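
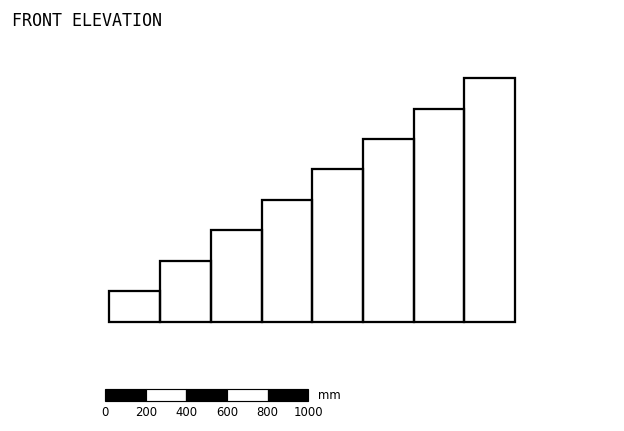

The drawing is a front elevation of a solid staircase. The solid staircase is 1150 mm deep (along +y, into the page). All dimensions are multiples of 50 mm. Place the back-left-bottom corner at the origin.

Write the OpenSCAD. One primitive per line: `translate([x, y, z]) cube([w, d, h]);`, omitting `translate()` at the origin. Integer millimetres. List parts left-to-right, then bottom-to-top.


cube([250, 1150, 150]);
translate([250, 0, 0]) cube([250, 1150, 300]);
translate([500, 0, 0]) cube([250, 1150, 450]);
translate([750, 0, 0]) cube([250, 1150, 600]);
translate([1000, 0, 0]) cube([250, 1150, 750]);
translate([1250, 0, 0]) cube([250, 1150, 900]);
translate([1500, 0, 0]) cube([250, 1150, 1050]);
translate([1750, 0, 0]) cube([250, 1150, 1200]);


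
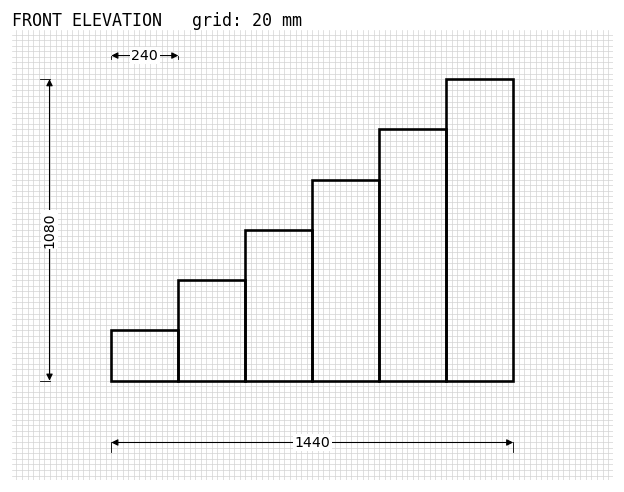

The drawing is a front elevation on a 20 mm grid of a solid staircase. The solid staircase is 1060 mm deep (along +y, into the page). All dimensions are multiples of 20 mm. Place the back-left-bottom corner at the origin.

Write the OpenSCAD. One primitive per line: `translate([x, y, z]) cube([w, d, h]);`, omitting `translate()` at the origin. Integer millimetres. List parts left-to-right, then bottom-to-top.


cube([240, 1060, 180]);
translate([240, 0, 0]) cube([240, 1060, 360]);
translate([480, 0, 0]) cube([240, 1060, 540]);
translate([720, 0, 0]) cube([240, 1060, 720]);
translate([960, 0, 0]) cube([240, 1060, 900]);
translate([1200, 0, 0]) cube([240, 1060, 1080]);


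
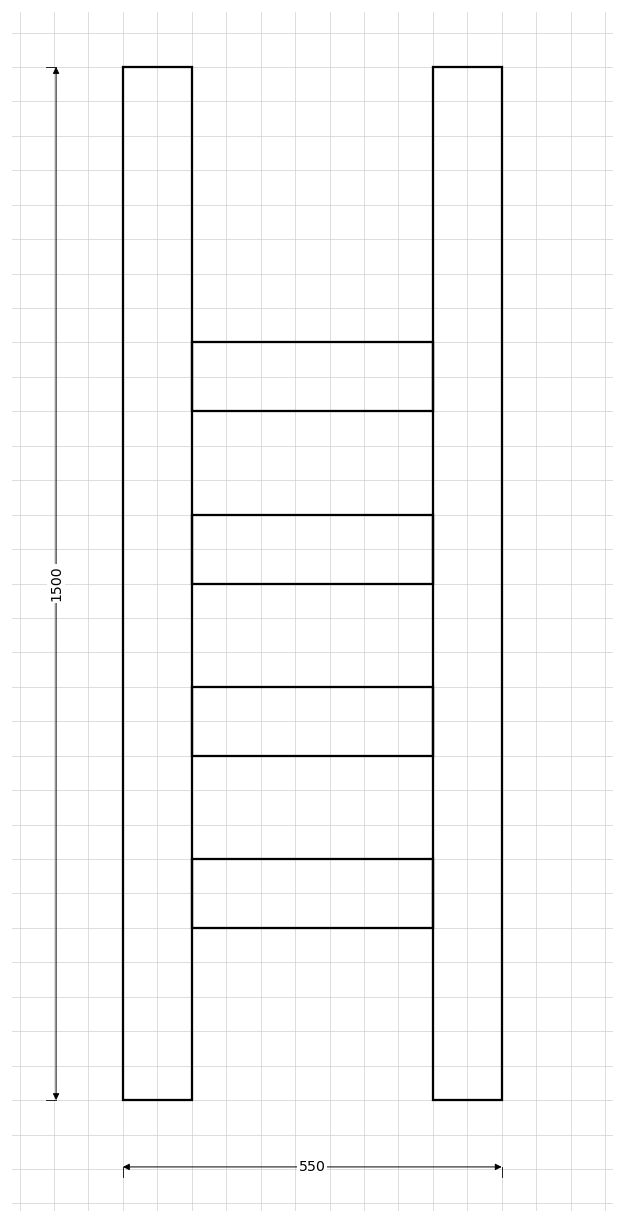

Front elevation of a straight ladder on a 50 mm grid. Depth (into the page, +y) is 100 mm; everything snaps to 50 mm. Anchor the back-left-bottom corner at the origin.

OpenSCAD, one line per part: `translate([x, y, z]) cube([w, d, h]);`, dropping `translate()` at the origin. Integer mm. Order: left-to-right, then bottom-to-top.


cube([100, 100, 1500]);
translate([100, 0, 250]) cube([350, 100, 100]);
translate([100, 0, 500]) cube([350, 100, 100]);
translate([100, 0, 750]) cube([350, 100, 100]);
translate([100, 0, 1000]) cube([350, 100, 100]);
translate([450, 0, 0]) cube([100, 100, 1500]);


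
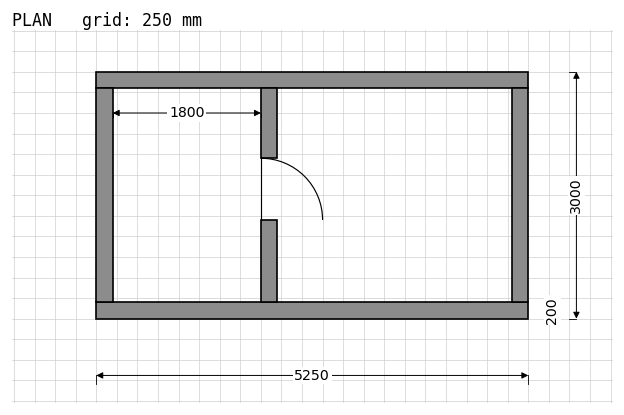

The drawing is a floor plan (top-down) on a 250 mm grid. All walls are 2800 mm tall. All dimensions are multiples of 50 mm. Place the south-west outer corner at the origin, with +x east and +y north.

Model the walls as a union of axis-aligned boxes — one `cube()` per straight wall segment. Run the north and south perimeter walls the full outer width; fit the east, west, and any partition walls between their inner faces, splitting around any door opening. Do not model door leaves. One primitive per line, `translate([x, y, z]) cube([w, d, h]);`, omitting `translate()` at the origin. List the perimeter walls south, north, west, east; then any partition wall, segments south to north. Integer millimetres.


cube([5250, 200, 2800]);
translate([0, 2800, 0]) cube([5250, 200, 2800]);
translate([0, 200, 0]) cube([200, 2600, 2800]);
translate([5050, 200, 0]) cube([200, 2600, 2800]);
translate([2000, 200, 0]) cube([200, 1000, 2800]);
translate([2000, 1950, 0]) cube([200, 850, 2800]);


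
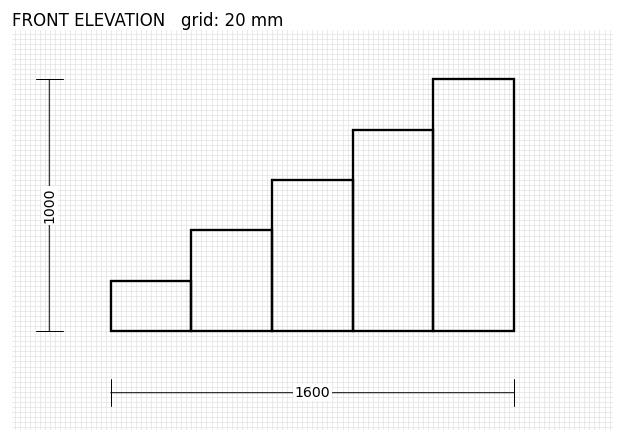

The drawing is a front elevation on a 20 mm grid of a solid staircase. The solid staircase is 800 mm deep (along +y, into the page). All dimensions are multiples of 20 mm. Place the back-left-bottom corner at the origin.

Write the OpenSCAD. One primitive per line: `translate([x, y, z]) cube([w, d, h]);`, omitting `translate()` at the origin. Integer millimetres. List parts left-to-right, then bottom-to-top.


cube([320, 800, 200]);
translate([320, 0, 0]) cube([320, 800, 400]);
translate([640, 0, 0]) cube([320, 800, 600]);
translate([960, 0, 0]) cube([320, 800, 800]);
translate([1280, 0, 0]) cube([320, 800, 1000]);


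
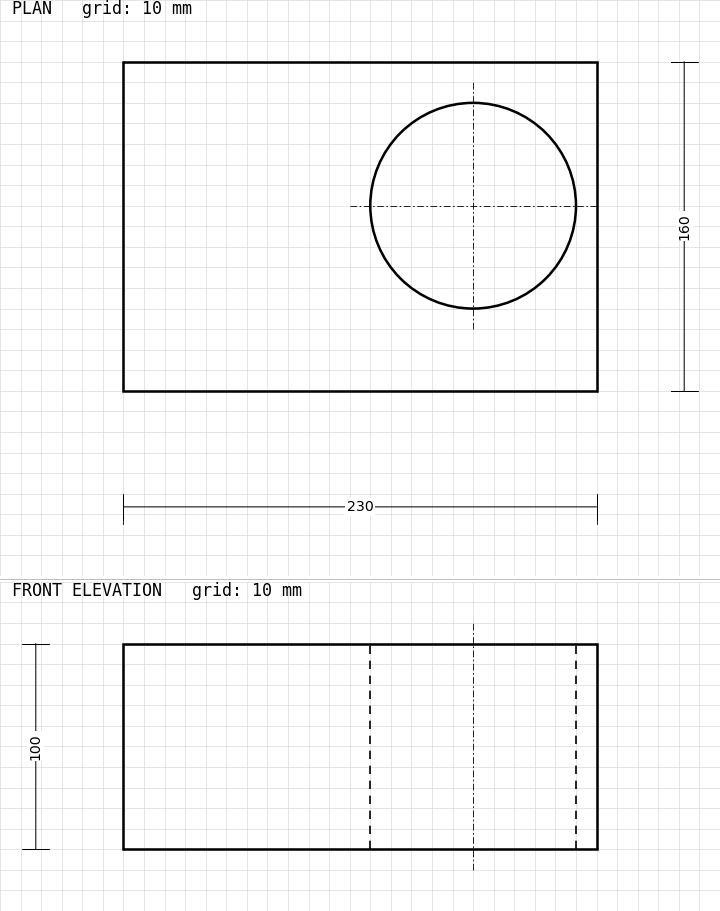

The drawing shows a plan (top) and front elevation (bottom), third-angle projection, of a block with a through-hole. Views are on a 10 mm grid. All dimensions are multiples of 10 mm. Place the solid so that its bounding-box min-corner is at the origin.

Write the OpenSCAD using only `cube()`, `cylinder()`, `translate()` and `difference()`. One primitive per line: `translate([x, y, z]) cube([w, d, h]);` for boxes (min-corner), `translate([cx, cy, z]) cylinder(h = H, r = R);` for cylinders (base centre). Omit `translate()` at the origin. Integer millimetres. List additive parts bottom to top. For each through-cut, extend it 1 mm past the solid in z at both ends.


difference() {
  cube([230, 160, 100]);
  translate([170, 90, -1]) cylinder(h = 102, r = 50);
}


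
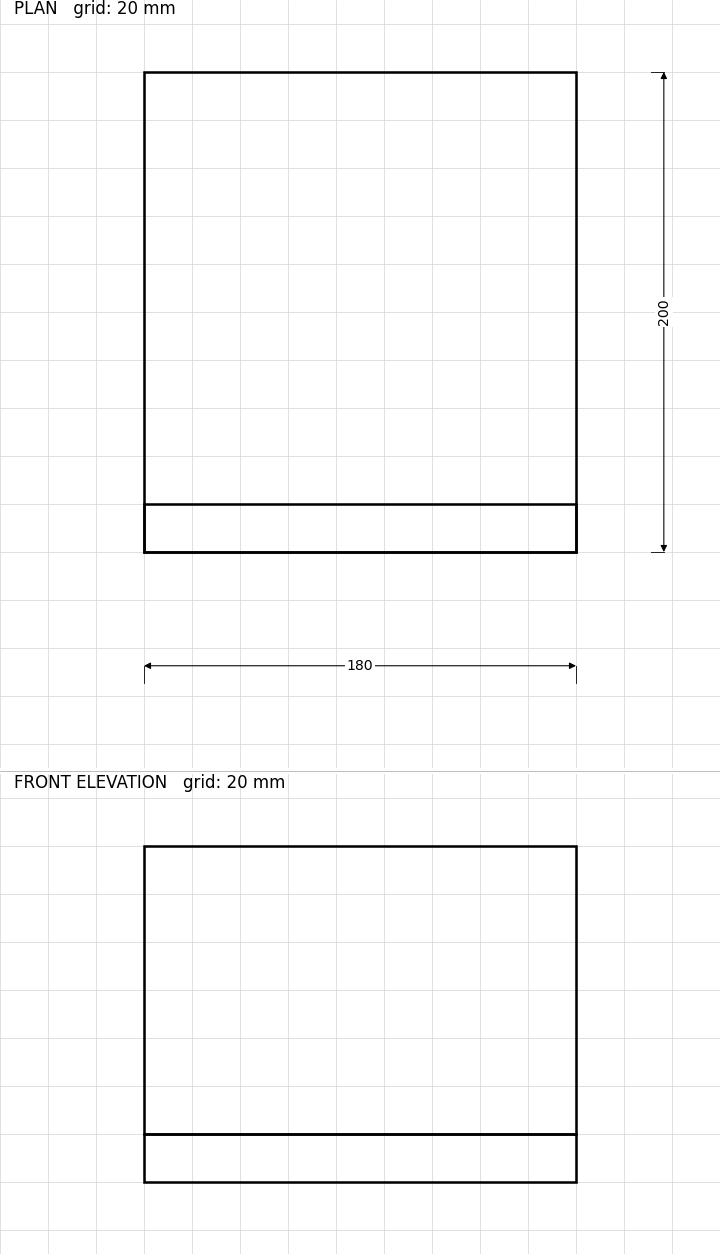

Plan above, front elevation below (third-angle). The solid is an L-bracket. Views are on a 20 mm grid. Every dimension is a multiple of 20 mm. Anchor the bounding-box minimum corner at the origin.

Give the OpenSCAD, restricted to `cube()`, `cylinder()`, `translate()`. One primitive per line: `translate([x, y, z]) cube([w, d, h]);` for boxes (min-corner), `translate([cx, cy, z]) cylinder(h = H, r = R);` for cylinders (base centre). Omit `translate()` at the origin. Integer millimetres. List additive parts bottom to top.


cube([180, 200, 20]);
translate([0, 0, 20]) cube([180, 20, 120]);


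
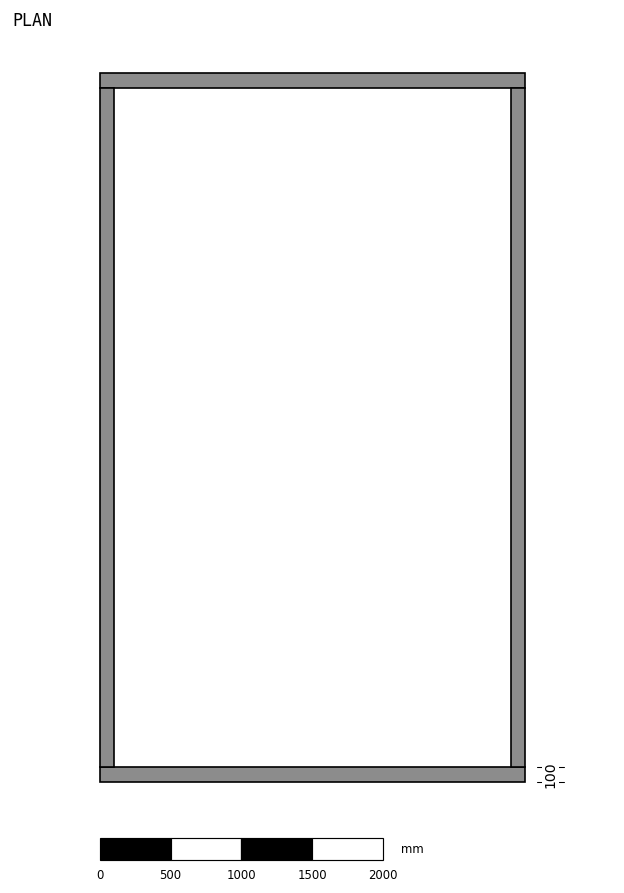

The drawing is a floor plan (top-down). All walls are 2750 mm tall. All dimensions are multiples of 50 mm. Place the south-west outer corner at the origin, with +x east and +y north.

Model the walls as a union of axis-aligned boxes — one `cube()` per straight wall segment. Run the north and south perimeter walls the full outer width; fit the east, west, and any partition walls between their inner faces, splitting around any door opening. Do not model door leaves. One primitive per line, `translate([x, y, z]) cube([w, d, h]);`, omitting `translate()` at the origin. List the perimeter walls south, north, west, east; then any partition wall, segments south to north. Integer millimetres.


cube([3000, 100, 2750]);
translate([0, 4900, 0]) cube([3000, 100, 2750]);
translate([0, 100, 0]) cube([100, 4800, 2750]);
translate([2900, 100, 0]) cube([100, 4800, 2750]);


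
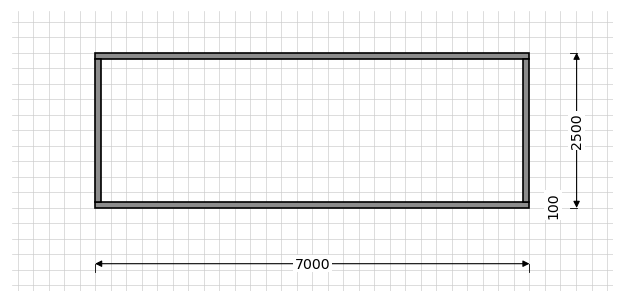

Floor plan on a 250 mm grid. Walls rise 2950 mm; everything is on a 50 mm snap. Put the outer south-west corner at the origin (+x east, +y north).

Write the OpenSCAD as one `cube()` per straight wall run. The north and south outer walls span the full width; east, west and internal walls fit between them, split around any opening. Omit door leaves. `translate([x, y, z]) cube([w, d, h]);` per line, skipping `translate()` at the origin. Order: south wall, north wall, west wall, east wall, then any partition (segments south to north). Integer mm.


cube([7000, 100, 2950]);
translate([0, 2400, 0]) cube([7000, 100, 2950]);
translate([0, 100, 0]) cube([100, 2300, 2950]);
translate([6900, 100, 0]) cube([100, 2300, 2950]);


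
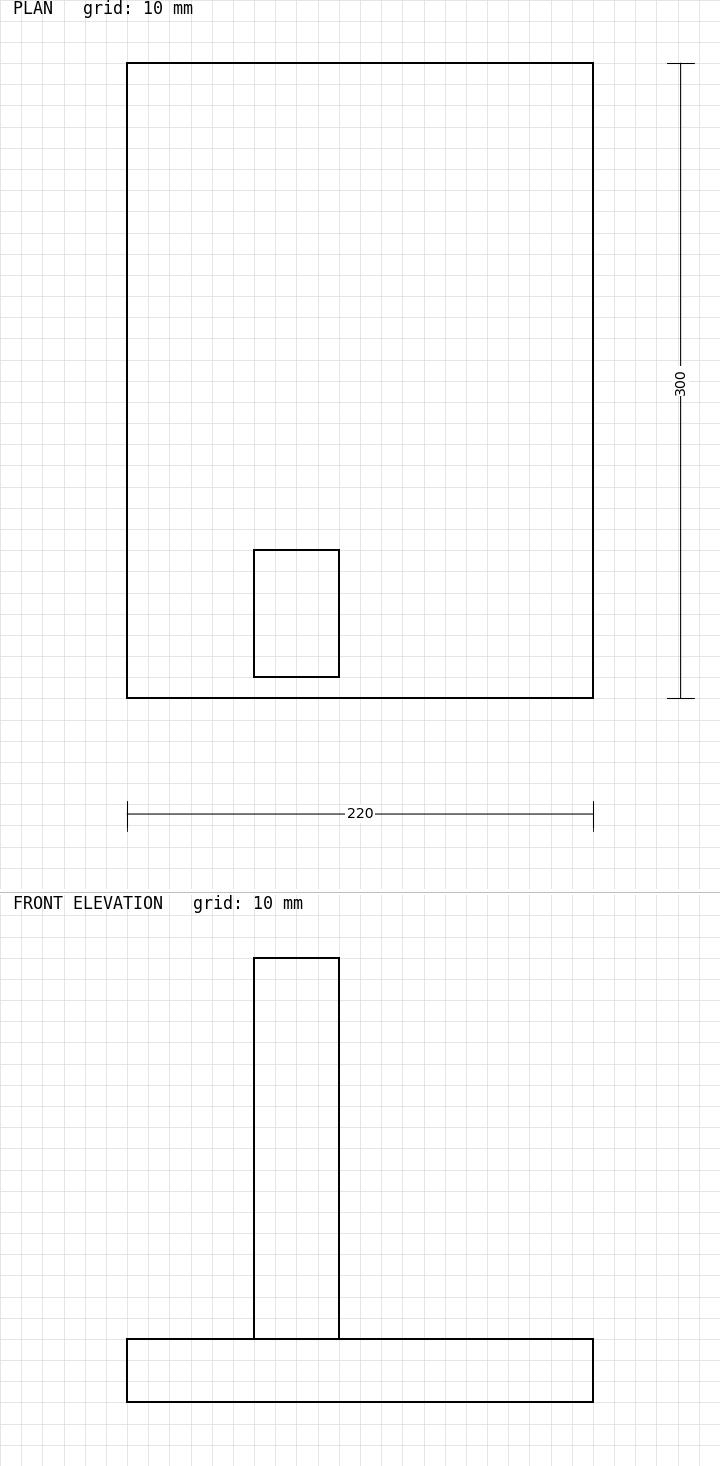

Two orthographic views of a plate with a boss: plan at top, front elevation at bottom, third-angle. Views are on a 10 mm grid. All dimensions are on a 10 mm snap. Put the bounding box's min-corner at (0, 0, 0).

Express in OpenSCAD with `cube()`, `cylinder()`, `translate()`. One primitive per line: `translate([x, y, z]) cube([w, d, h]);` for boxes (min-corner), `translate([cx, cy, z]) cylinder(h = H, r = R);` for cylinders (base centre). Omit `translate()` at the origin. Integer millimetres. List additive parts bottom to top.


cube([220, 300, 30]);
translate([60, 10, 30]) cube([40, 60, 180]);


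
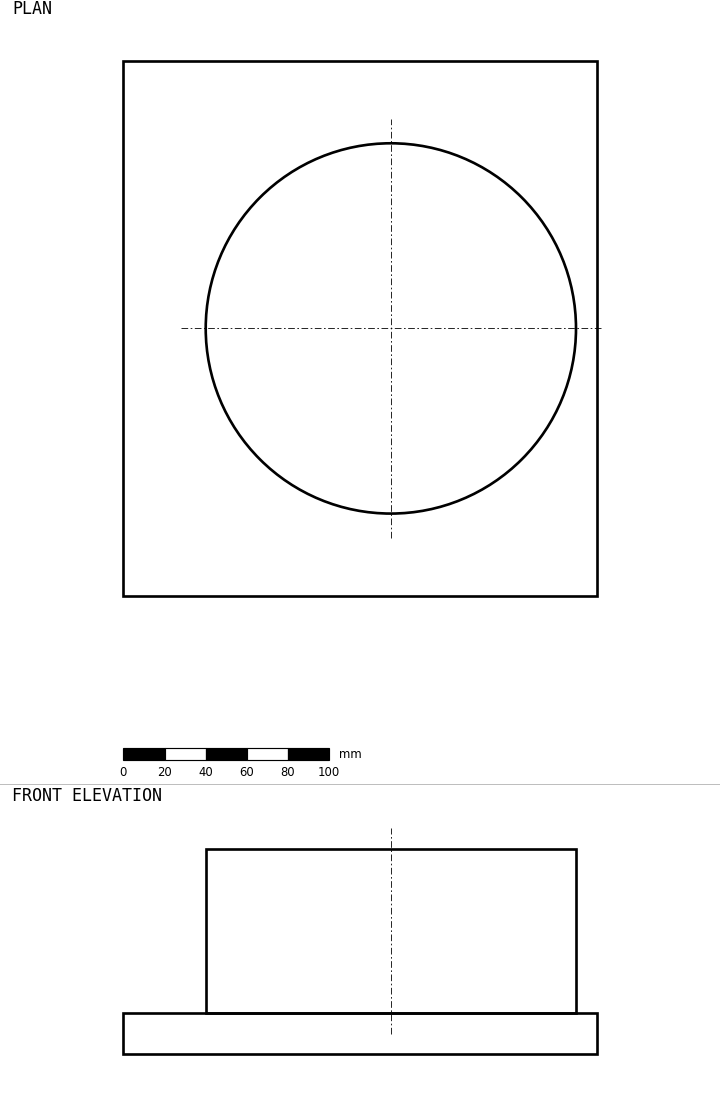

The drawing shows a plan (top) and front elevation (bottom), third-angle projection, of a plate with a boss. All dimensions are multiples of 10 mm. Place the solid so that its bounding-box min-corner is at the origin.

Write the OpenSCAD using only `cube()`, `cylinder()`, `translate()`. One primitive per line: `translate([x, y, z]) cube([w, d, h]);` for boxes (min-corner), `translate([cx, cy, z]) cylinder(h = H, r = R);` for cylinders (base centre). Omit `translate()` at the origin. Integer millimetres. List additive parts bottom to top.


cube([230, 260, 20]);
translate([130, 130, 20]) cylinder(h = 80, r = 90);


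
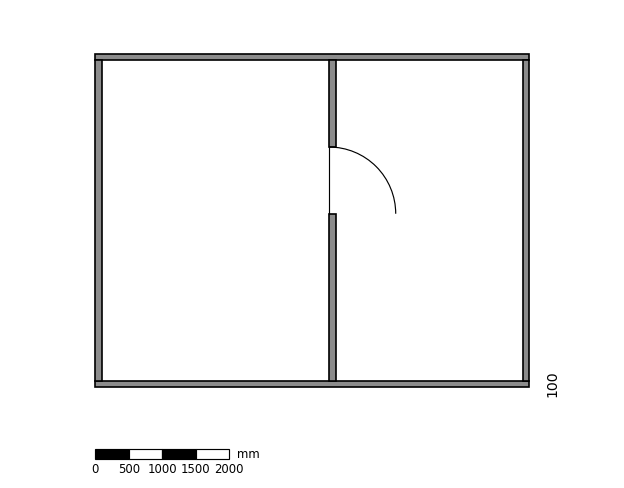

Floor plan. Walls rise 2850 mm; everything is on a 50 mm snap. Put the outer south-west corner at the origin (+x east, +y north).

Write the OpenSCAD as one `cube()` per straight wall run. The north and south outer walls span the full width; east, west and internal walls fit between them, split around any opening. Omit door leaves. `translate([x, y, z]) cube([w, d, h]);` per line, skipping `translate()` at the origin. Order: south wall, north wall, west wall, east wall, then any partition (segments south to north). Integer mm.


cube([6500, 100, 2850]);
translate([0, 4900, 0]) cube([6500, 100, 2850]);
translate([0, 100, 0]) cube([100, 4800, 2850]);
translate([6400, 100, 0]) cube([100, 4800, 2850]);
translate([3500, 100, 0]) cube([100, 2500, 2850]);
translate([3500, 3600, 0]) cube([100, 1300, 2850]);


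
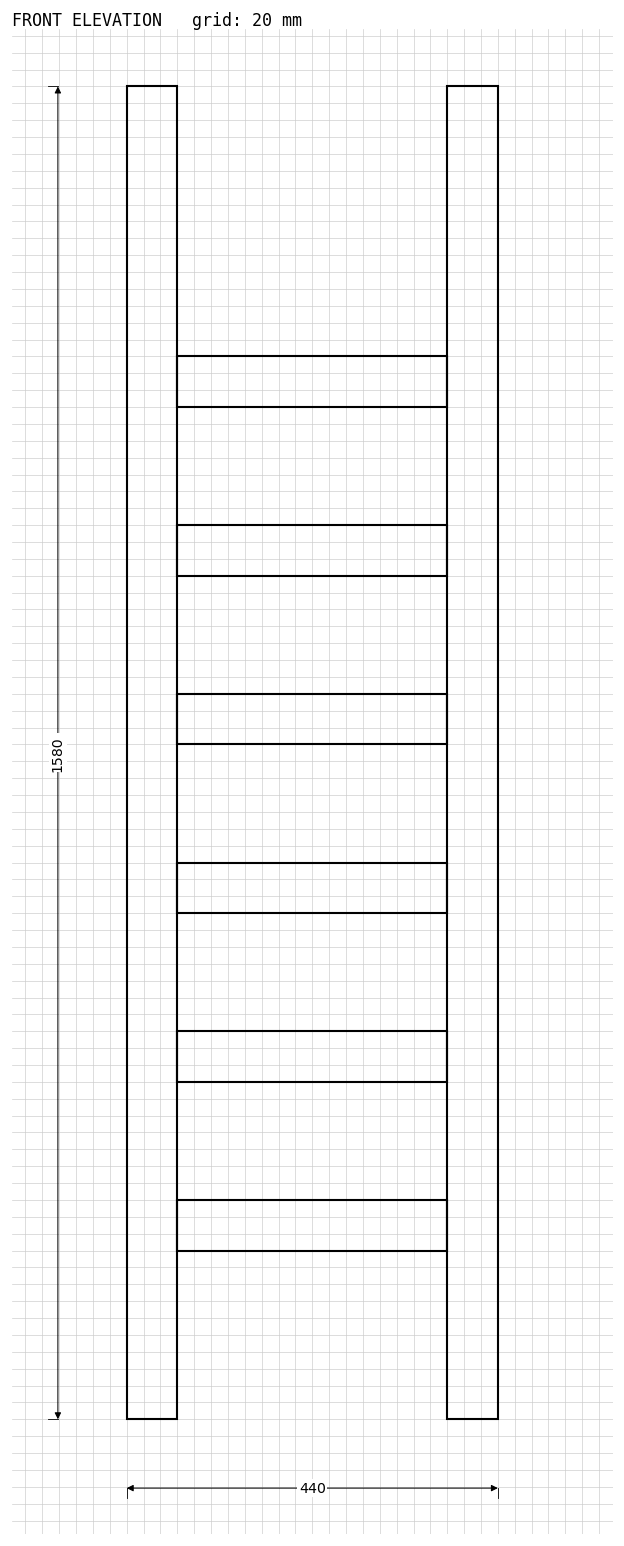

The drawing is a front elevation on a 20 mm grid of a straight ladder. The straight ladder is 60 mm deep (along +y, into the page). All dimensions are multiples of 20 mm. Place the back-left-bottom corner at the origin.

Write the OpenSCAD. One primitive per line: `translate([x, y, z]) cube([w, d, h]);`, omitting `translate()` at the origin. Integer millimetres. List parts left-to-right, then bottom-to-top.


cube([60, 60, 1580]);
translate([60, 0, 200]) cube([320, 60, 60]);
translate([60, 0, 400]) cube([320, 60, 60]);
translate([60, 0, 600]) cube([320, 60, 60]);
translate([60, 0, 800]) cube([320, 60, 60]);
translate([60, 0, 1000]) cube([320, 60, 60]);
translate([60, 0, 1200]) cube([320, 60, 60]);
translate([380, 0, 0]) cube([60, 60, 1580]);


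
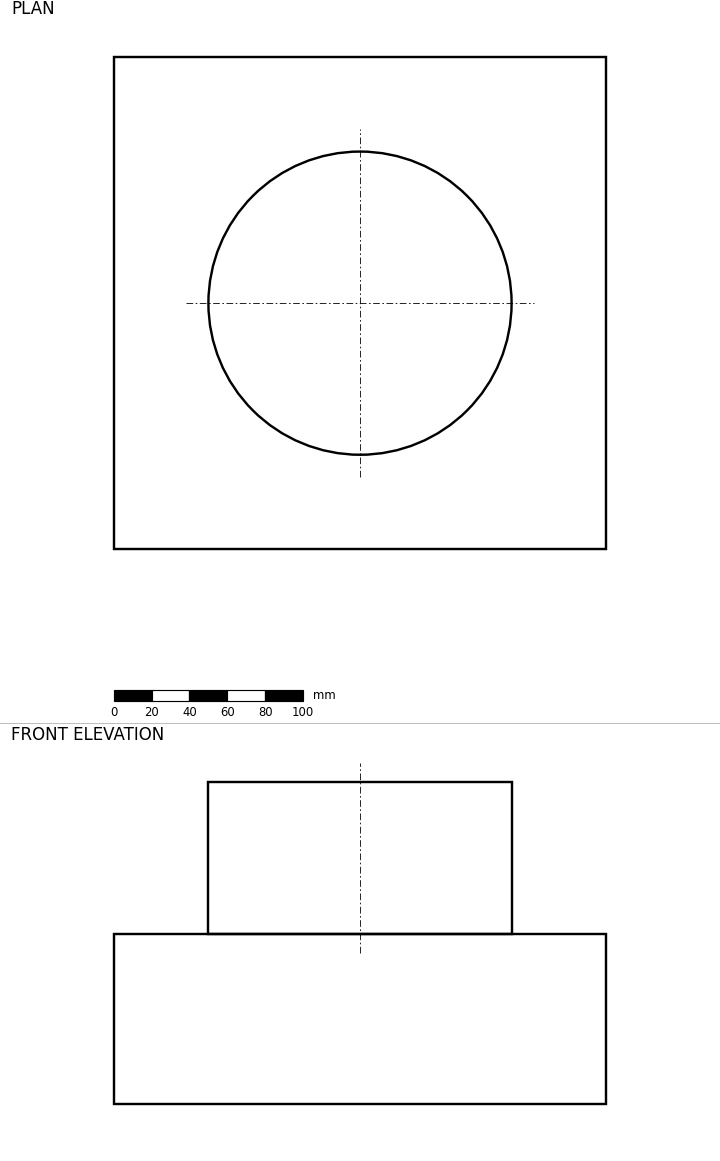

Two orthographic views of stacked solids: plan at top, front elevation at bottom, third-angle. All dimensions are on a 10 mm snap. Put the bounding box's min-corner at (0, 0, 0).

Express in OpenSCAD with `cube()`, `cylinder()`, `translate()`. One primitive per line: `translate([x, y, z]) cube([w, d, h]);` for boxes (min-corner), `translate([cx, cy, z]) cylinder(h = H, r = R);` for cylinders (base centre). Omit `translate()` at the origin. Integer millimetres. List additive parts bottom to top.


cube([260, 260, 90]);
translate([130, 130, 90]) cylinder(h = 80, r = 80);


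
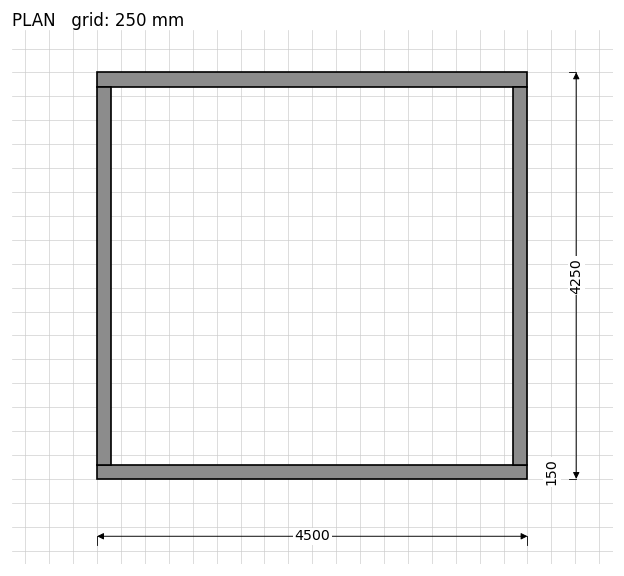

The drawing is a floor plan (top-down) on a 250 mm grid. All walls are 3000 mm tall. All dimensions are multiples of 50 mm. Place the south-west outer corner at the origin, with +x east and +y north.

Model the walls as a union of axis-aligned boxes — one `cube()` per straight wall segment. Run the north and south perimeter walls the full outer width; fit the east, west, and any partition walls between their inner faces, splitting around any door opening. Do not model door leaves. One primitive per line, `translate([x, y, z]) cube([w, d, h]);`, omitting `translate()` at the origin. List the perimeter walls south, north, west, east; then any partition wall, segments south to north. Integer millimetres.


cube([4500, 150, 3000]);
translate([0, 4100, 0]) cube([4500, 150, 3000]);
translate([0, 150, 0]) cube([150, 3950, 3000]);
translate([4350, 150, 0]) cube([150, 3950, 3000]);


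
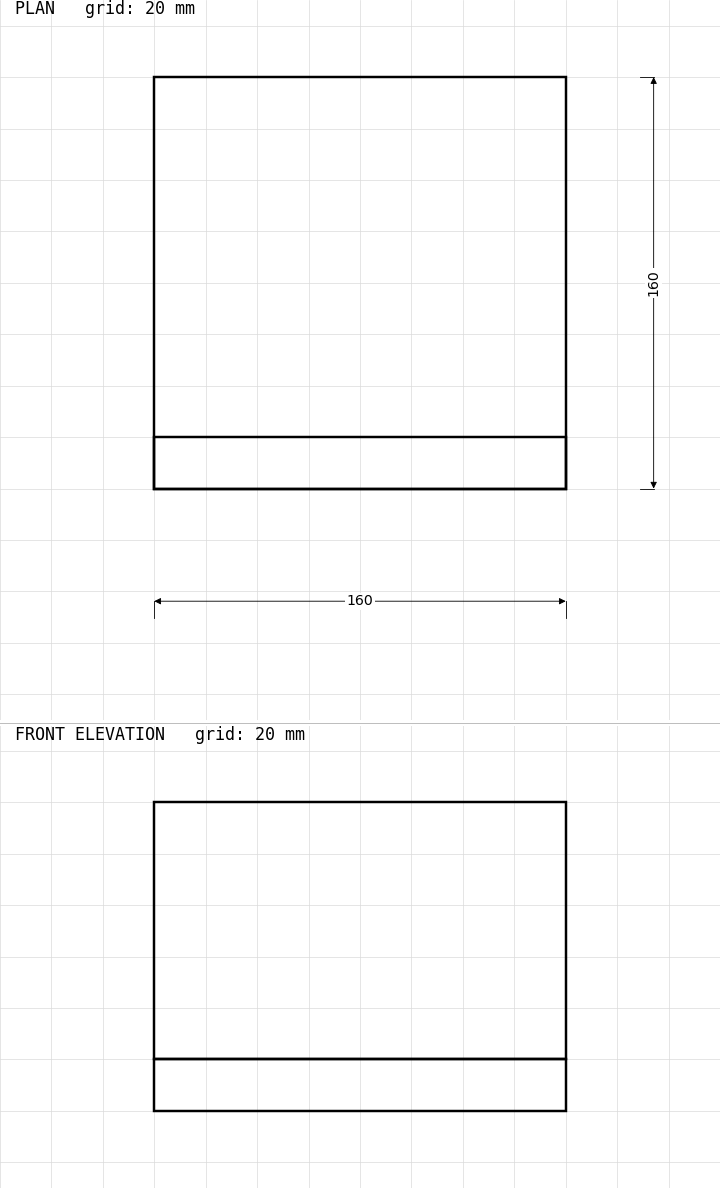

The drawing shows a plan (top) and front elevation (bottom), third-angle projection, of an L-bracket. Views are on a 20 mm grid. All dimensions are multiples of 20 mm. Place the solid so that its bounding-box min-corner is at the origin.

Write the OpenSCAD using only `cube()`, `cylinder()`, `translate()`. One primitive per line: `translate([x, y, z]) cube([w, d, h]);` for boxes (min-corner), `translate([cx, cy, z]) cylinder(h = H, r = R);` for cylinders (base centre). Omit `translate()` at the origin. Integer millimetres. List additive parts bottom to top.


cube([160, 160, 20]);
translate([0, 0, 20]) cube([160, 20, 100]);


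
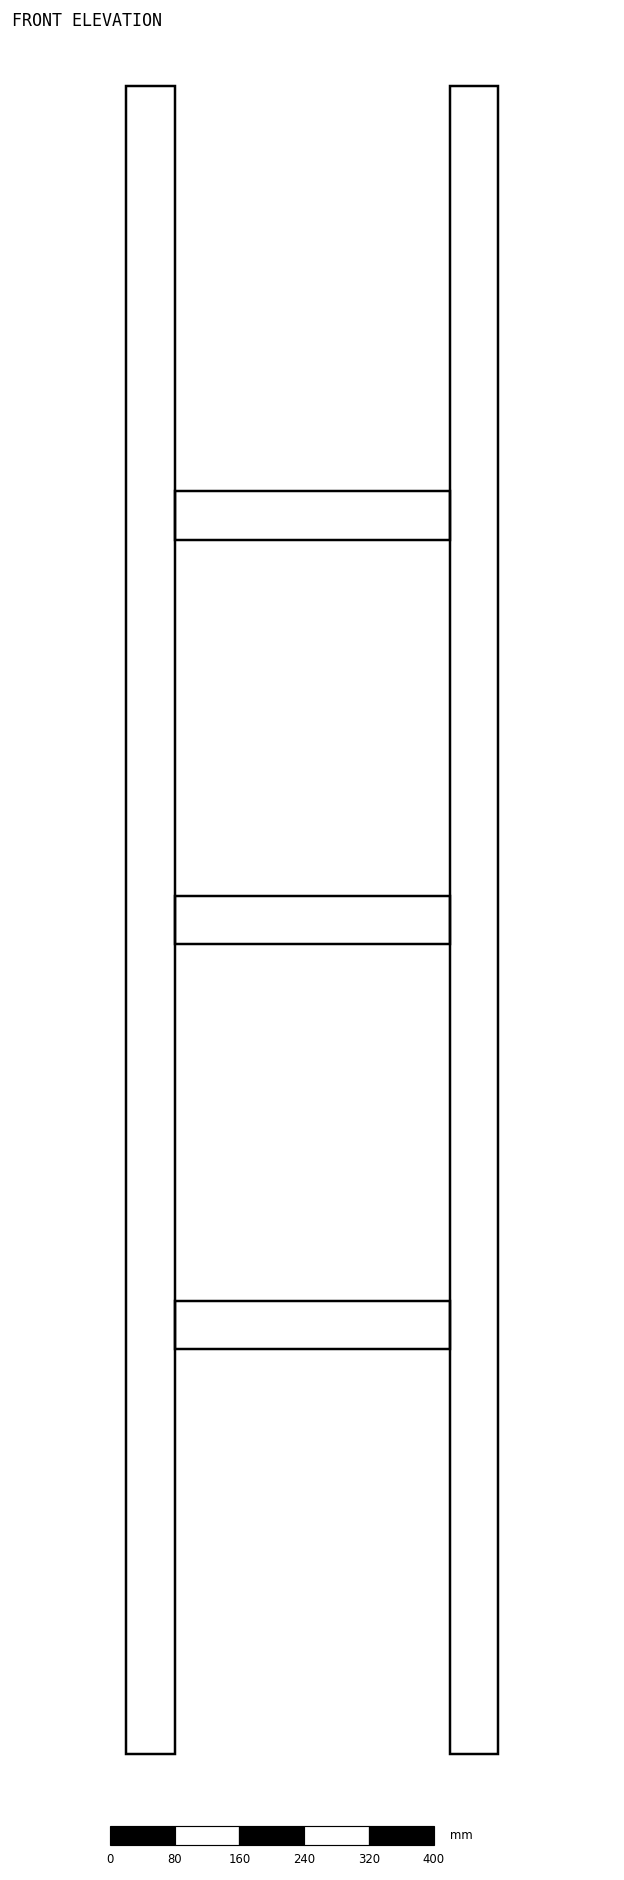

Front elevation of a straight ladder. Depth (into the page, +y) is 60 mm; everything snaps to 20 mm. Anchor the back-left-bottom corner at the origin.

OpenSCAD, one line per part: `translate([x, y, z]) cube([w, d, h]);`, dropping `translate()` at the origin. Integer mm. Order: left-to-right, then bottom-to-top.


cube([60, 60, 2060]);
translate([60, 0, 500]) cube([340, 60, 60]);
translate([60, 0, 1000]) cube([340, 60, 60]);
translate([60, 0, 1500]) cube([340, 60, 60]);
translate([400, 0, 0]) cube([60, 60, 2060]);


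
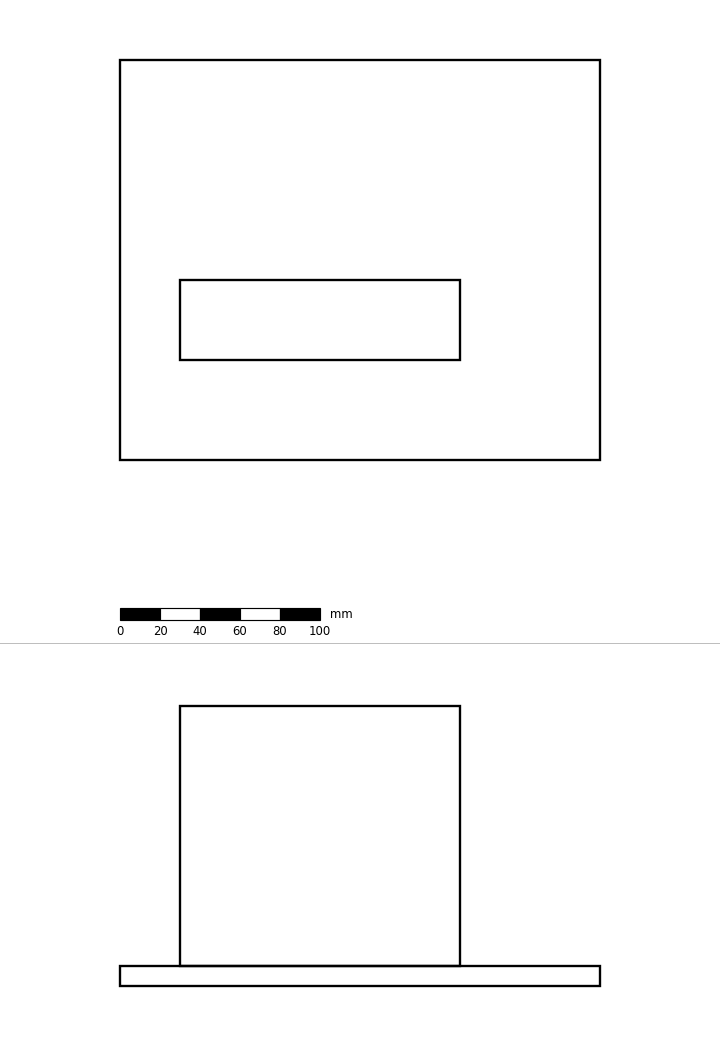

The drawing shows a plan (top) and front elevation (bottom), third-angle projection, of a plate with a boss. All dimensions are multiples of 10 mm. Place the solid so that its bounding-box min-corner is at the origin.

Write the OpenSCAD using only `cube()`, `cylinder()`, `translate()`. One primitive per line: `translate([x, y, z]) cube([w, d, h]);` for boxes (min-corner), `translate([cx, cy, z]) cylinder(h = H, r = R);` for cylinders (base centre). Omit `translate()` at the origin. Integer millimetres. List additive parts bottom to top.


cube([240, 200, 10]);
translate([30, 50, 10]) cube([140, 40, 130]);


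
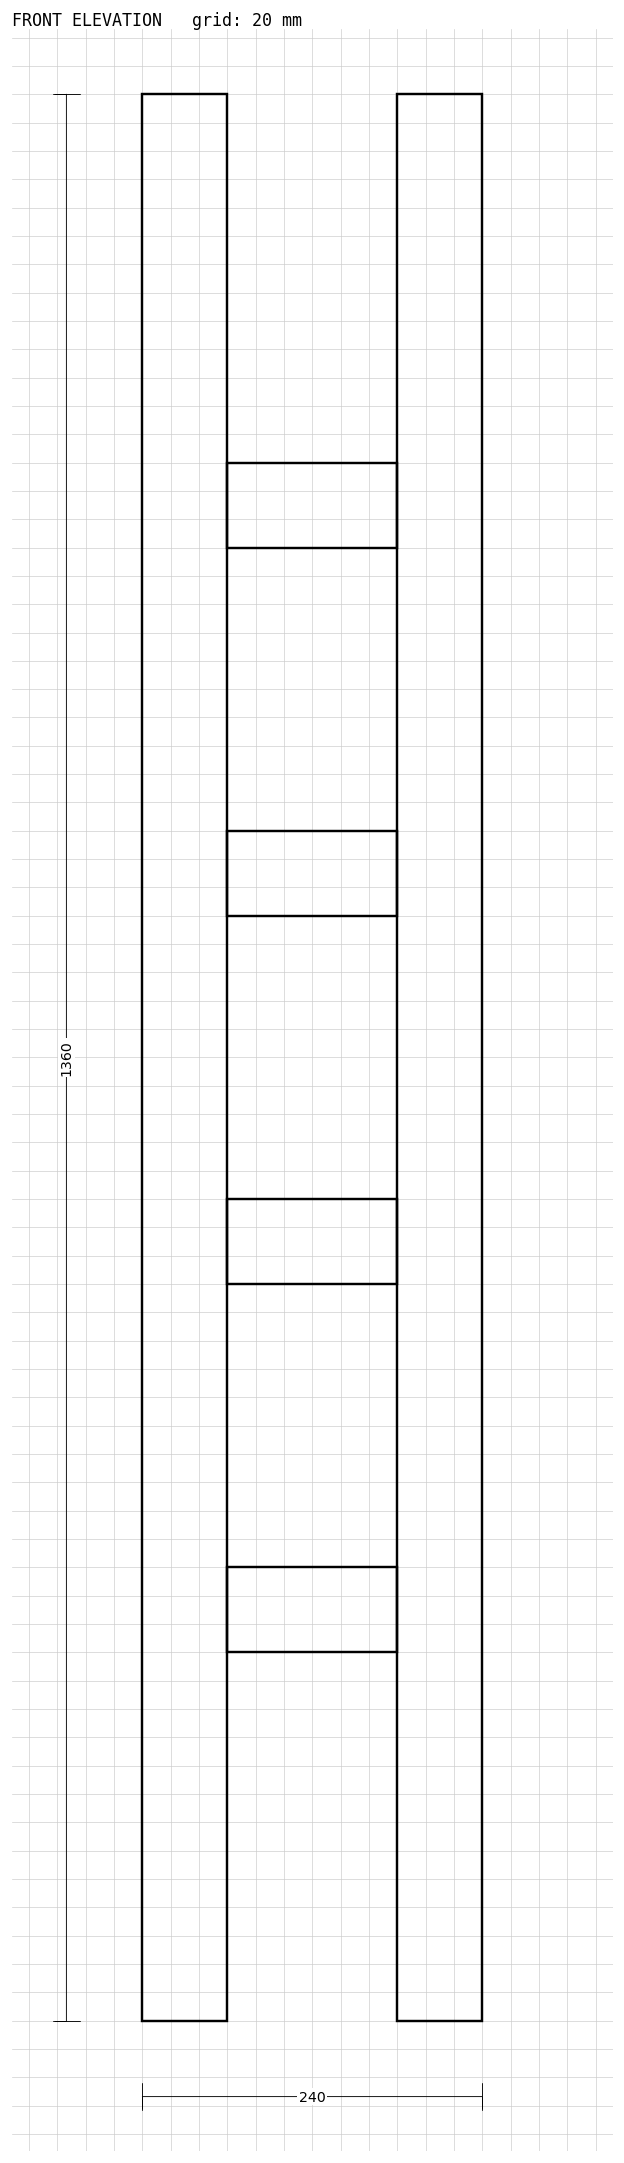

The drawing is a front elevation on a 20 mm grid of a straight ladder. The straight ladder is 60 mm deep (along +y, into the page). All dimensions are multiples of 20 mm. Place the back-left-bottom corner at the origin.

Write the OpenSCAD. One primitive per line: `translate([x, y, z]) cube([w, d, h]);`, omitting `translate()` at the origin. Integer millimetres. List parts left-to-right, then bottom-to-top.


cube([60, 60, 1360]);
translate([60, 0, 260]) cube([120, 60, 60]);
translate([60, 0, 520]) cube([120, 60, 60]);
translate([60, 0, 780]) cube([120, 60, 60]);
translate([60, 0, 1040]) cube([120, 60, 60]);
translate([180, 0, 0]) cube([60, 60, 1360]);


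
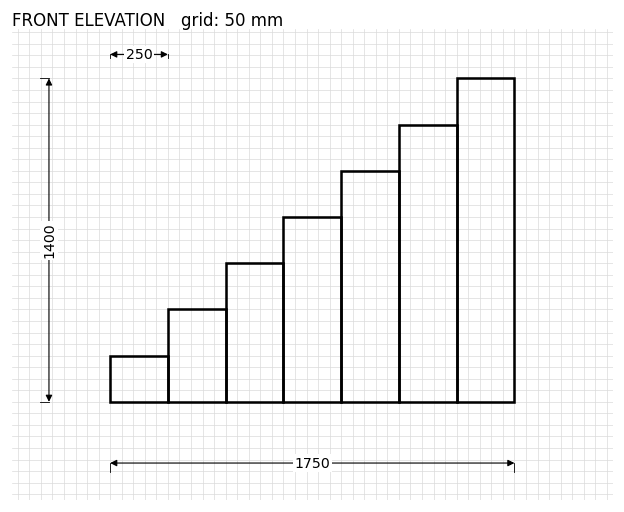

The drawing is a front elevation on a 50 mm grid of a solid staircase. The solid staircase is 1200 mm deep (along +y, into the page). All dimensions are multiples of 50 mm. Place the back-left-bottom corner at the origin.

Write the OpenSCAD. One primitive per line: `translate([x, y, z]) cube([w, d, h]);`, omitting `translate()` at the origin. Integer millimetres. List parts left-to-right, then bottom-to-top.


cube([250, 1200, 200]);
translate([250, 0, 0]) cube([250, 1200, 400]);
translate([500, 0, 0]) cube([250, 1200, 600]);
translate([750, 0, 0]) cube([250, 1200, 800]);
translate([1000, 0, 0]) cube([250, 1200, 1000]);
translate([1250, 0, 0]) cube([250, 1200, 1200]);
translate([1500, 0, 0]) cube([250, 1200, 1400]);


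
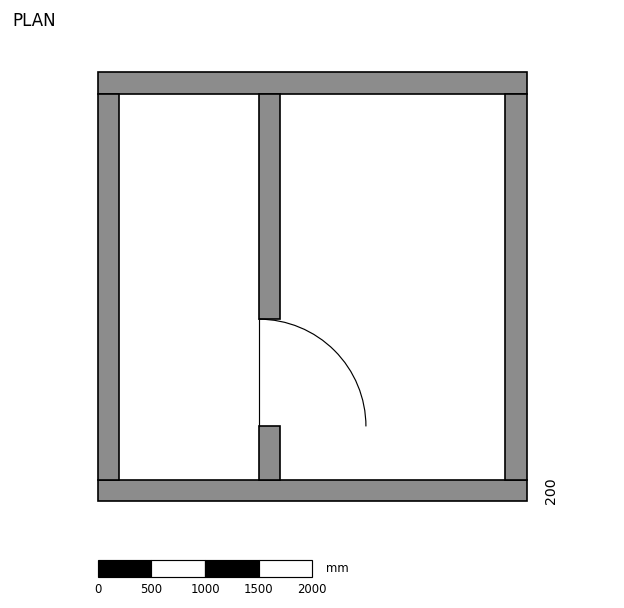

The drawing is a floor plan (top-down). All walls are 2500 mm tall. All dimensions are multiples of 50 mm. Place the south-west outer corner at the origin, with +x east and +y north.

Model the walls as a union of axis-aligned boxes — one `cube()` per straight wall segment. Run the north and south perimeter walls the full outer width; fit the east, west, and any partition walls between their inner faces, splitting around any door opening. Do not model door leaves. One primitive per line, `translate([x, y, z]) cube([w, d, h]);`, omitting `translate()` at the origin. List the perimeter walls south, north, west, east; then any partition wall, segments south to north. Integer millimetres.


cube([4000, 200, 2500]);
translate([0, 3800, 0]) cube([4000, 200, 2500]);
translate([0, 200, 0]) cube([200, 3600, 2500]);
translate([3800, 200, 0]) cube([200, 3600, 2500]);
translate([1500, 200, 0]) cube([200, 500, 2500]);
translate([1500, 1700, 0]) cube([200, 2100, 2500]);


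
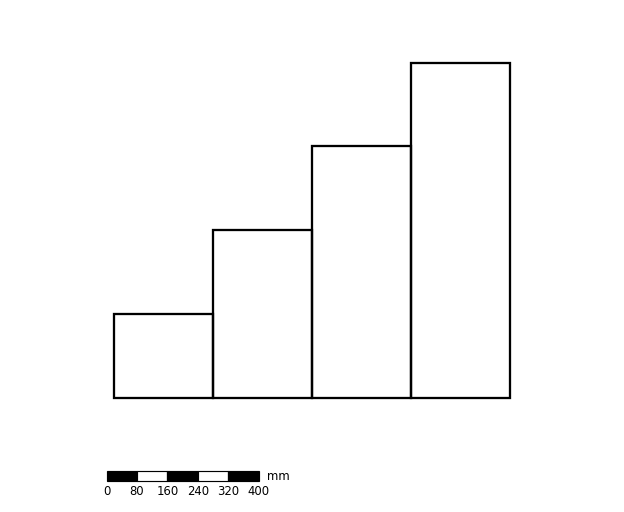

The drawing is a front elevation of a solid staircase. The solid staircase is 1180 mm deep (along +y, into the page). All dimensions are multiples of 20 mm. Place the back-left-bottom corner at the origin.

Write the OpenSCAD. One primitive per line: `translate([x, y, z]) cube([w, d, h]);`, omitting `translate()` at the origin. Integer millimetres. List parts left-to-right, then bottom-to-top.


cube([260, 1180, 220]);
translate([260, 0, 0]) cube([260, 1180, 440]);
translate([520, 0, 0]) cube([260, 1180, 660]);
translate([780, 0, 0]) cube([260, 1180, 880]);


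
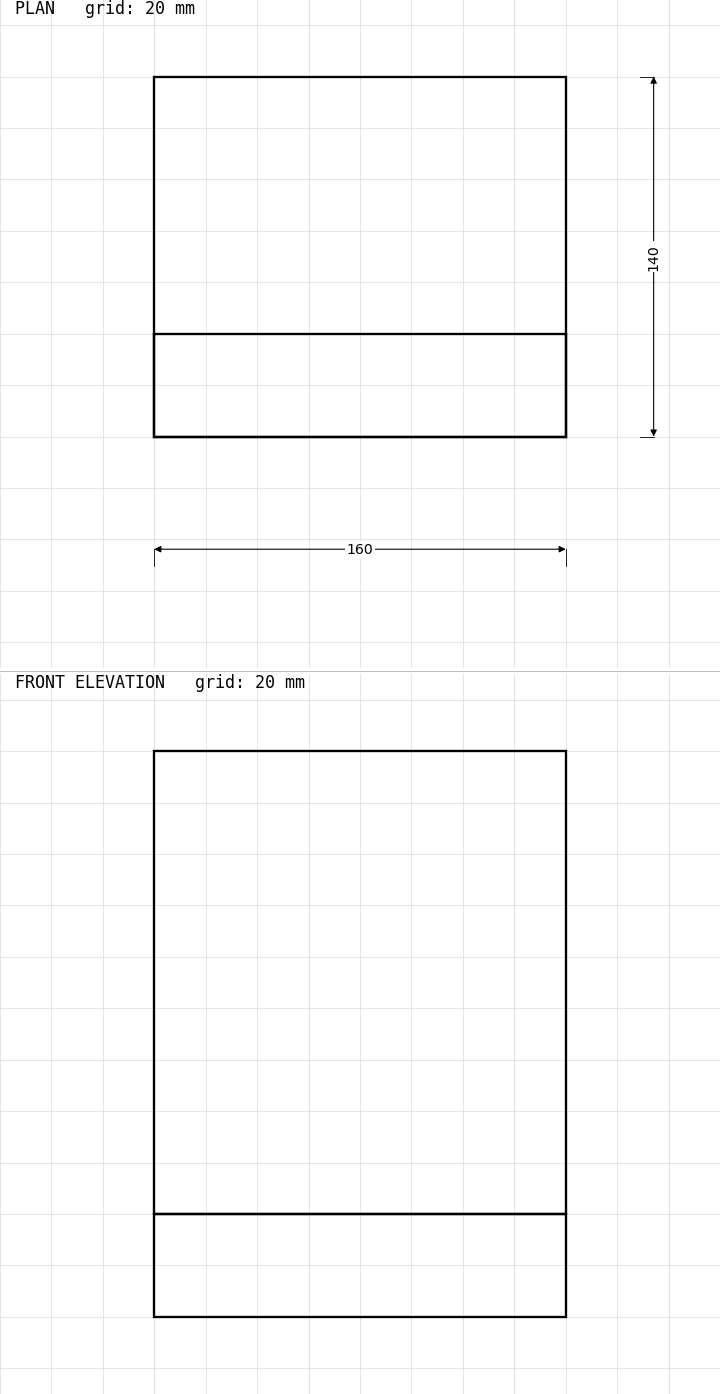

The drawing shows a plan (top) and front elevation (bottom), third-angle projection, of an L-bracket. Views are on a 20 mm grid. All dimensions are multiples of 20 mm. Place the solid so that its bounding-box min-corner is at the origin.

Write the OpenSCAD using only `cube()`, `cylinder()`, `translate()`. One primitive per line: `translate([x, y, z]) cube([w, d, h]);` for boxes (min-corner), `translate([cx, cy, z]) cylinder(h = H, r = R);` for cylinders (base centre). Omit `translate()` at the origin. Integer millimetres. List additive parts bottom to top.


cube([160, 140, 40]);
translate([0, 0, 40]) cube([160, 40, 180]);


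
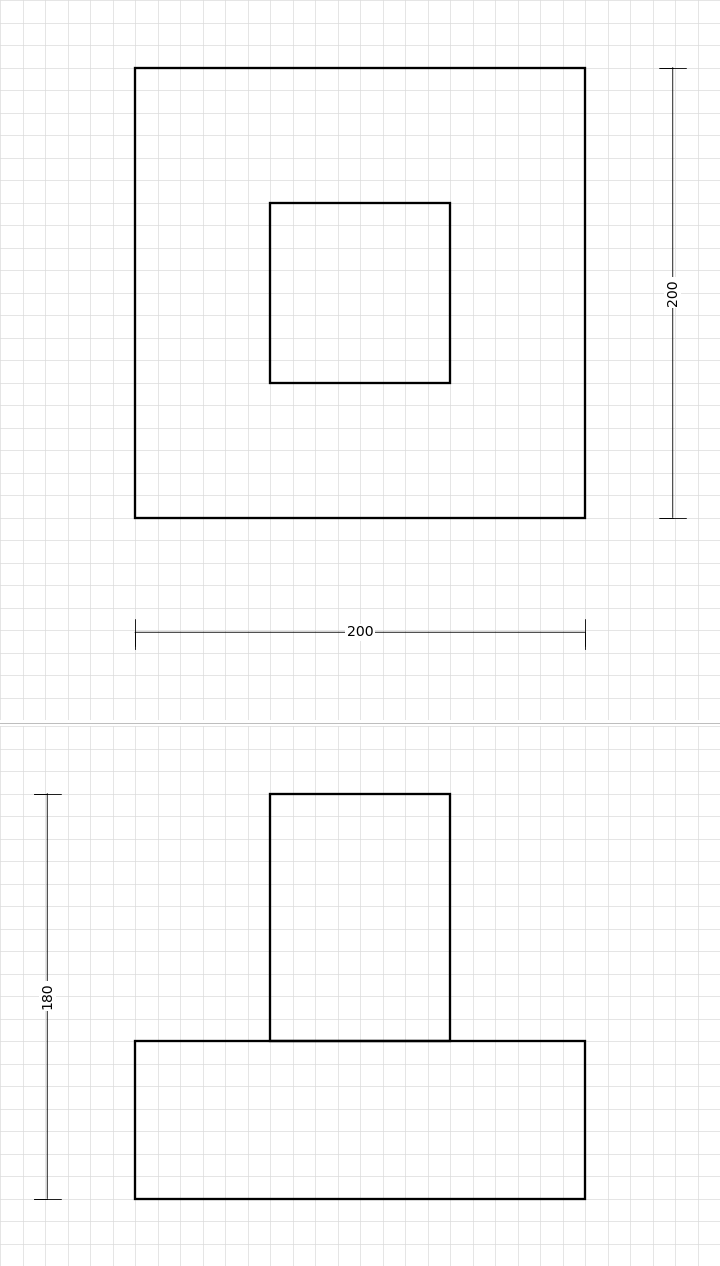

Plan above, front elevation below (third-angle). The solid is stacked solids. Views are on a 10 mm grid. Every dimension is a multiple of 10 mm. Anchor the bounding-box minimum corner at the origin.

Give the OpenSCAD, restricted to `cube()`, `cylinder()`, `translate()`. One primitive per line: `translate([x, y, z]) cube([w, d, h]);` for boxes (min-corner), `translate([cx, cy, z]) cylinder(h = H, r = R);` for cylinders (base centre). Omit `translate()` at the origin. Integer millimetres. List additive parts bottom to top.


cube([200, 200, 70]);
translate([60, 60, 70]) cube([80, 80, 110]);


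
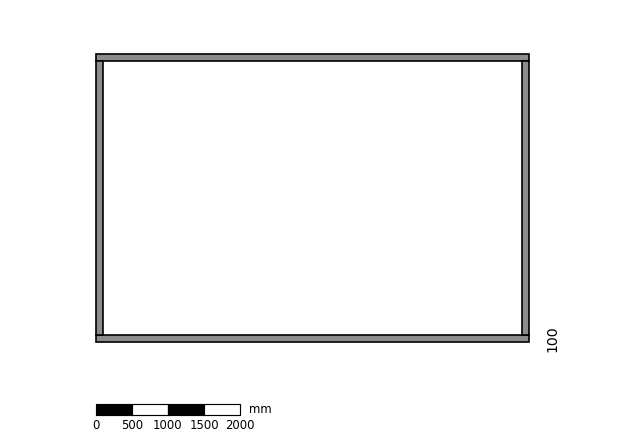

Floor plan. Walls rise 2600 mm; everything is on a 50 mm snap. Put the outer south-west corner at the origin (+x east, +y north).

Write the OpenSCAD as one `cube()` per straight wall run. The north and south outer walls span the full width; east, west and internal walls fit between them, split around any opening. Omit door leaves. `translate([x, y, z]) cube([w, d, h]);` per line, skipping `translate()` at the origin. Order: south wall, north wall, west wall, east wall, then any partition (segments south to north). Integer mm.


cube([6000, 100, 2600]);
translate([0, 3900, 0]) cube([6000, 100, 2600]);
translate([0, 100, 0]) cube([100, 3800, 2600]);
translate([5900, 100, 0]) cube([100, 3800, 2600]);


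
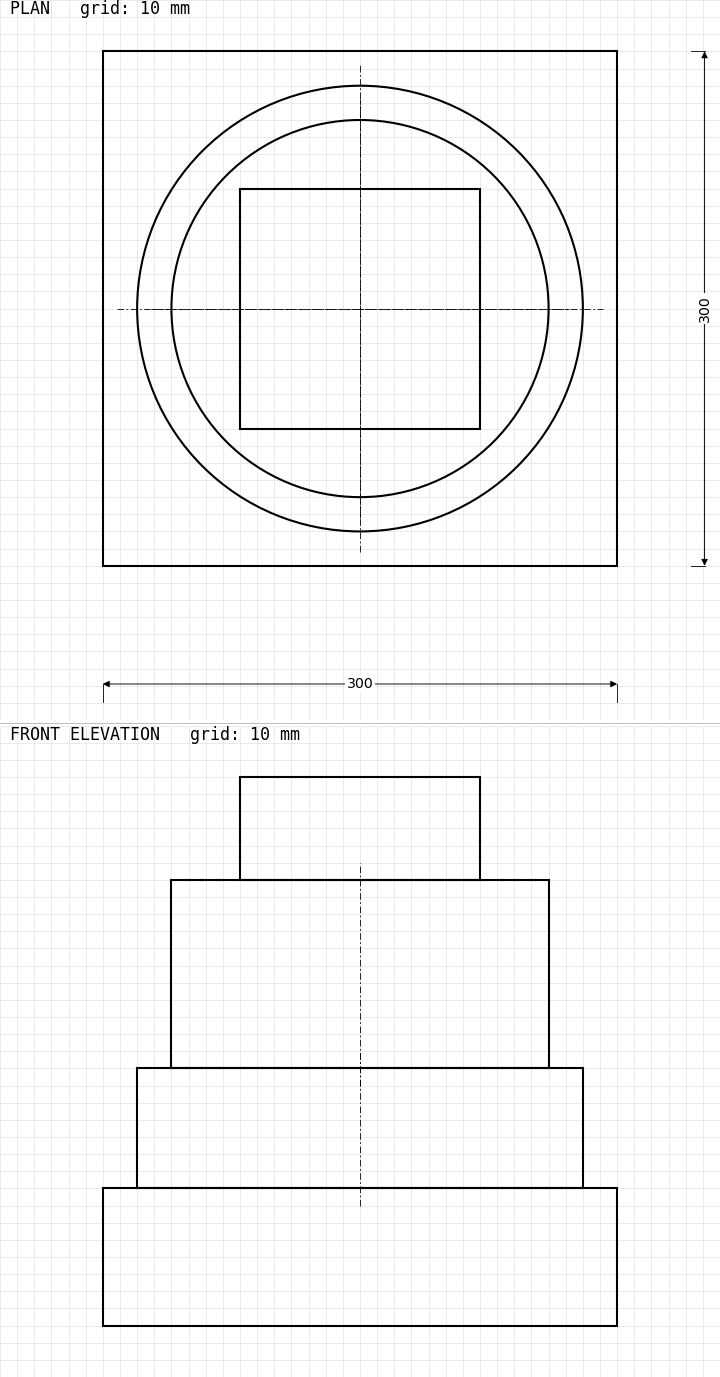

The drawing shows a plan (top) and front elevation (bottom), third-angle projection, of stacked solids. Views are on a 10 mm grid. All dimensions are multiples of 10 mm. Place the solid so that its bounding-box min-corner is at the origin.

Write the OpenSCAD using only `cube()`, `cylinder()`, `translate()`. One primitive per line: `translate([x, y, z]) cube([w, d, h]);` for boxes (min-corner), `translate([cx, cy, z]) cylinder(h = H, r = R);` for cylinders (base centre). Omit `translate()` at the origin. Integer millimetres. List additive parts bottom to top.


cube([300, 300, 80]);
translate([150, 150, 80]) cylinder(h = 70, r = 130);
translate([150, 150, 150]) cylinder(h = 110, r = 110);
translate([80, 80, 260]) cube([140, 140, 60]);


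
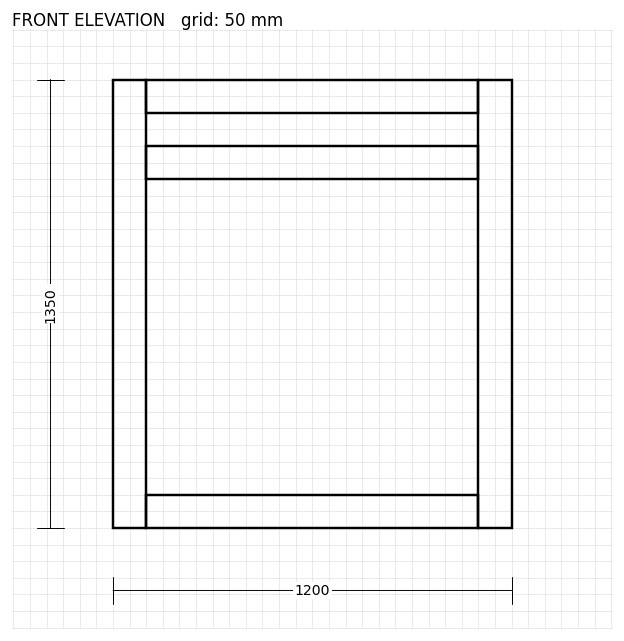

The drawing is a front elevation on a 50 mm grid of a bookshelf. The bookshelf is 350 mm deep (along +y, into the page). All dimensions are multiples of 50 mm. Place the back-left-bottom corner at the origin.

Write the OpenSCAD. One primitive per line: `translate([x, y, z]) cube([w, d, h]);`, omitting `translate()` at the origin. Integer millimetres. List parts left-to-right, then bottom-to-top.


cube([100, 350, 1350]);
translate([100, 0, 0]) cube([1000, 350, 100]);
translate([100, 0, 1050]) cube([1000, 350, 100]);
translate([100, 0, 1250]) cube([1000, 350, 100]);
translate([1100, 0, 0]) cube([100, 350, 1350]);


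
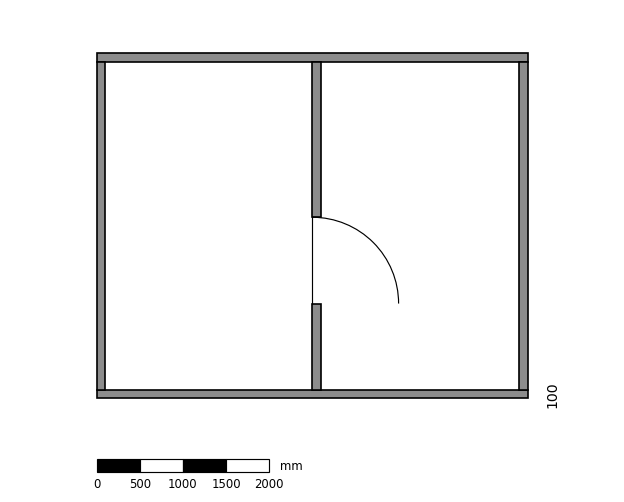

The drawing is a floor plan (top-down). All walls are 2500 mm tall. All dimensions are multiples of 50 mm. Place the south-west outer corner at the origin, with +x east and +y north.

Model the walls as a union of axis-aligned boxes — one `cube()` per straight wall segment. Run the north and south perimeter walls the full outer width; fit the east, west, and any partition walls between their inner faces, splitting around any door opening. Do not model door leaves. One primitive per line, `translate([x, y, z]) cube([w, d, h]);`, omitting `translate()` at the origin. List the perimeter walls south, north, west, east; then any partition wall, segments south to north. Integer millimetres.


cube([5000, 100, 2500]);
translate([0, 3900, 0]) cube([5000, 100, 2500]);
translate([0, 100, 0]) cube([100, 3800, 2500]);
translate([4900, 100, 0]) cube([100, 3800, 2500]);
translate([2500, 100, 0]) cube([100, 1000, 2500]);
translate([2500, 2100, 0]) cube([100, 1800, 2500]);


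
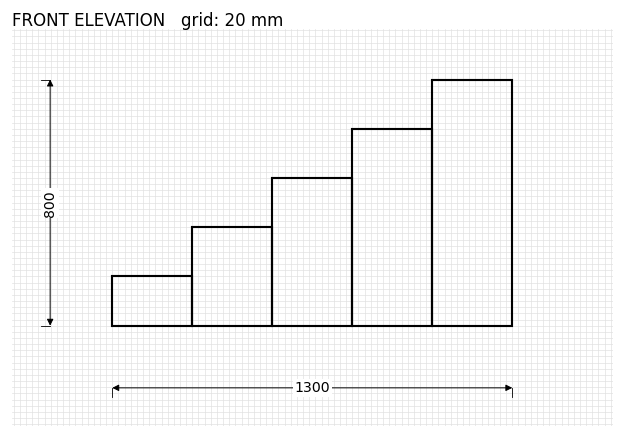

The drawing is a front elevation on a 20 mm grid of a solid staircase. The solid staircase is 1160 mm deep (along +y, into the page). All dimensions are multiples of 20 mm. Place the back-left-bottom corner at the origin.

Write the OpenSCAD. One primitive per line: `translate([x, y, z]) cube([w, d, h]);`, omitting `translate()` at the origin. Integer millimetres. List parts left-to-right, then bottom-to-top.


cube([260, 1160, 160]);
translate([260, 0, 0]) cube([260, 1160, 320]);
translate([520, 0, 0]) cube([260, 1160, 480]);
translate([780, 0, 0]) cube([260, 1160, 640]);
translate([1040, 0, 0]) cube([260, 1160, 800]);


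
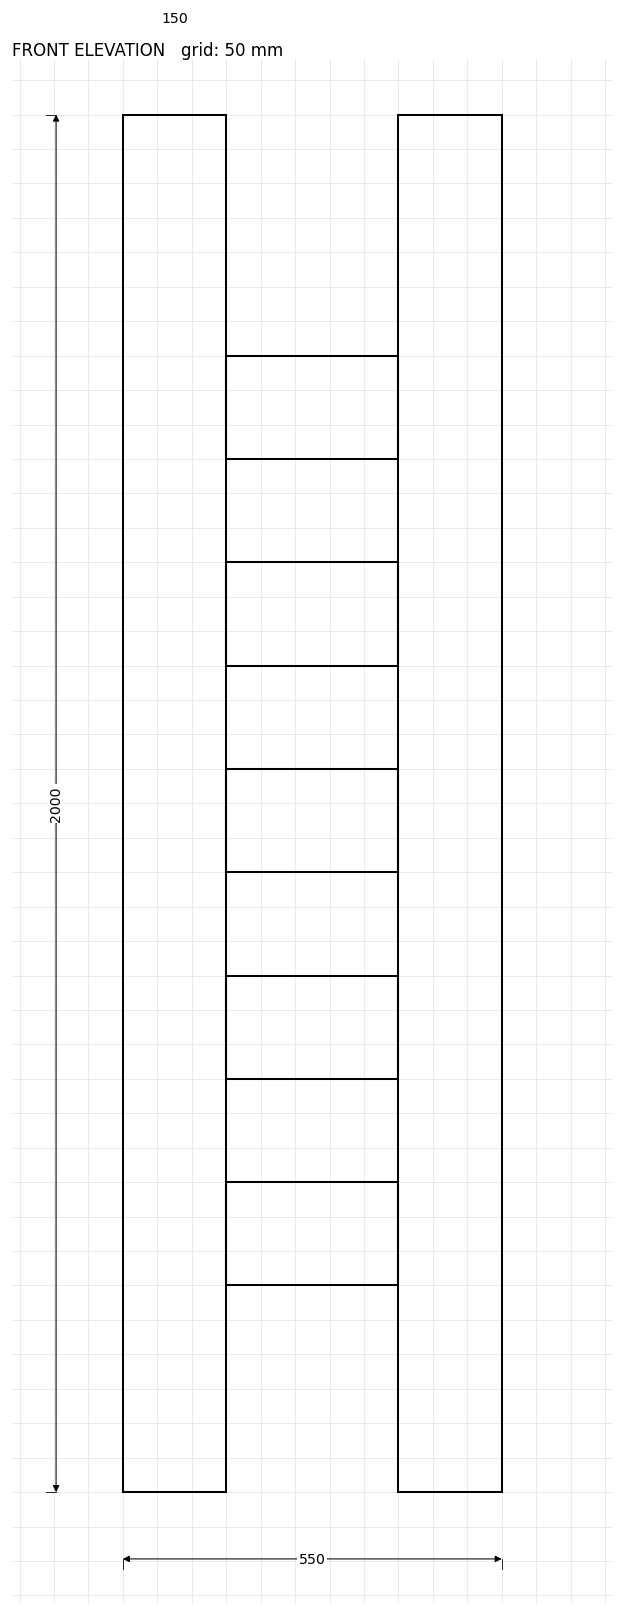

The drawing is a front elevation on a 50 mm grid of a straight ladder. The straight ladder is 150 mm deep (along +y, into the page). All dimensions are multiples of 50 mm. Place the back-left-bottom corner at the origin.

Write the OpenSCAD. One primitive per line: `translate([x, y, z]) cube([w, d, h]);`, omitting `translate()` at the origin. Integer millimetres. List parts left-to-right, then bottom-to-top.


cube([150, 150, 2000]);
translate([150, 0, 300]) cube([250, 150, 150]);
translate([150, 0, 600]) cube([250, 150, 150]);
translate([150, 0, 900]) cube([250, 150, 150]);
translate([150, 0, 1200]) cube([250, 150, 150]);
translate([150, 0, 1500]) cube([250, 150, 150]);
translate([400, 0, 0]) cube([150, 150, 2000]);


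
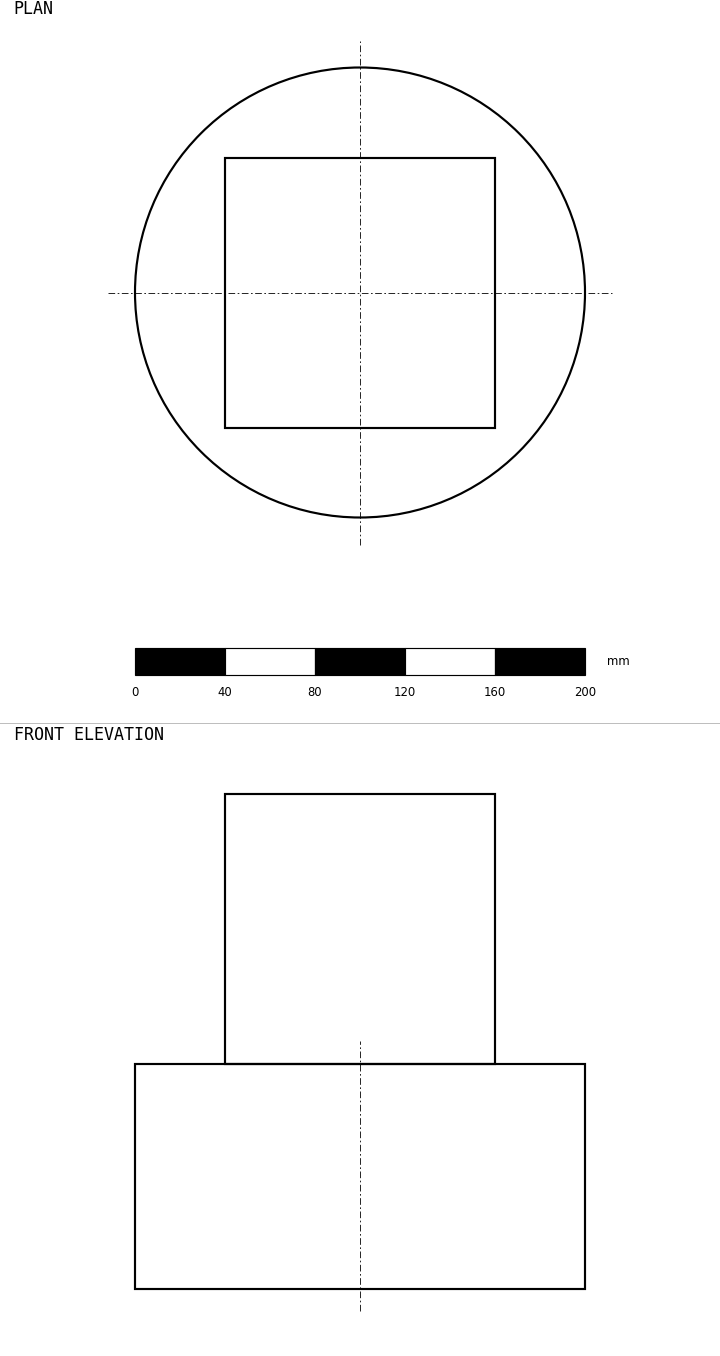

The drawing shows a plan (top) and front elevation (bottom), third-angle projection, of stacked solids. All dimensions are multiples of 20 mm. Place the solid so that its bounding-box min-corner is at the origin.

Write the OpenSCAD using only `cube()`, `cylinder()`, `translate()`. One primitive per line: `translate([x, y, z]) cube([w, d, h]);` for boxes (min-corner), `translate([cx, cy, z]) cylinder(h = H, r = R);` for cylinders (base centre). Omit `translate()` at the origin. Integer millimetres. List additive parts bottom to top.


translate([100, 100, 0]) cylinder(h = 100, r = 100);
translate([40, 40, 100]) cube([120, 120, 120]);


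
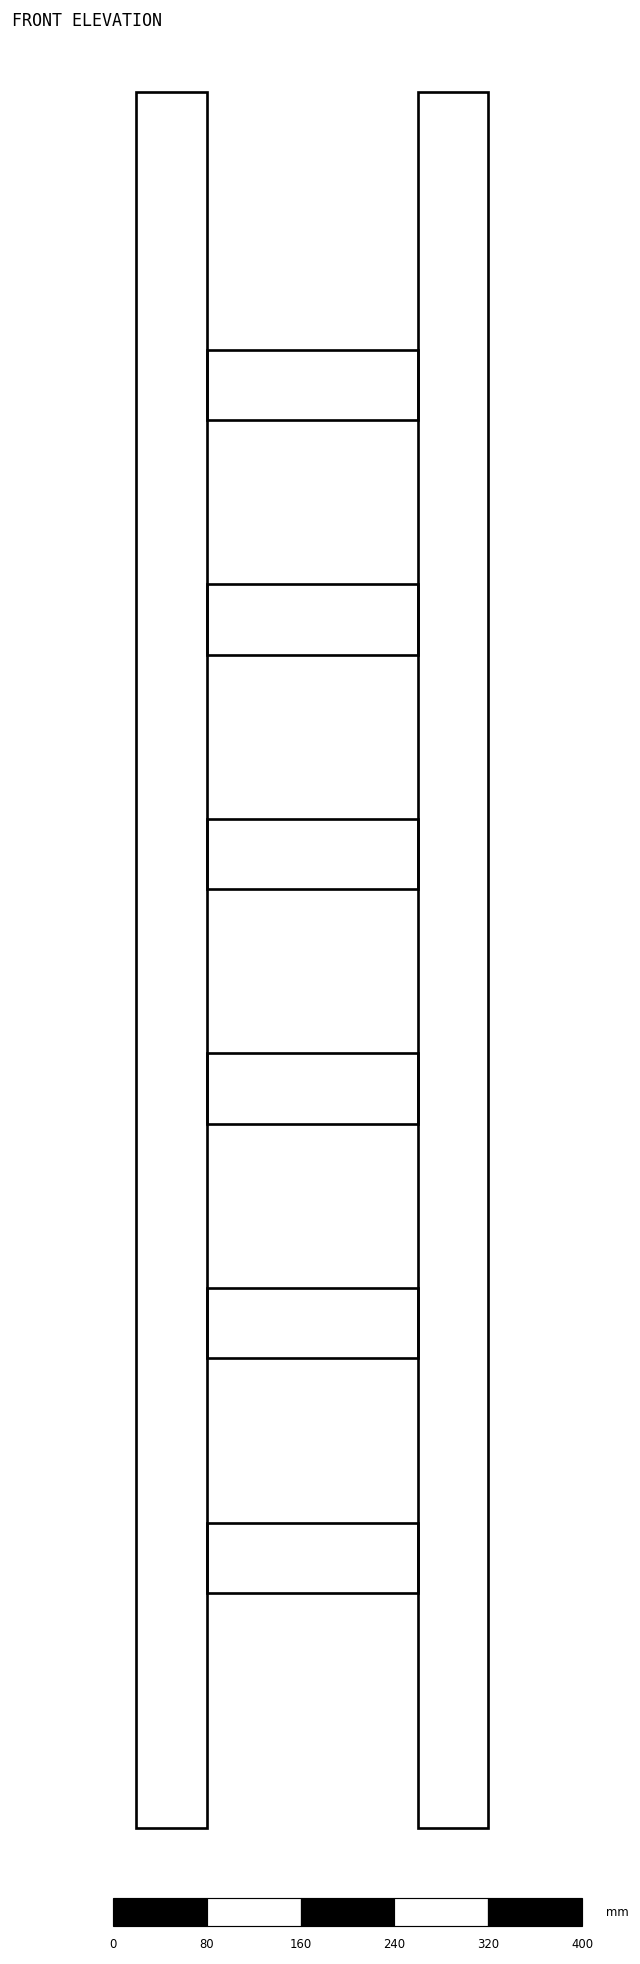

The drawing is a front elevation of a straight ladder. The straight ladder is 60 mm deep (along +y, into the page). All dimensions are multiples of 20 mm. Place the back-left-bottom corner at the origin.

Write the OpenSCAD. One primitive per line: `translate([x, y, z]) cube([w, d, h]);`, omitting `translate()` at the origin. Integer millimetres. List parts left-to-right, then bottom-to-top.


cube([60, 60, 1480]);
translate([60, 0, 200]) cube([180, 60, 60]);
translate([60, 0, 400]) cube([180, 60, 60]);
translate([60, 0, 600]) cube([180, 60, 60]);
translate([60, 0, 800]) cube([180, 60, 60]);
translate([60, 0, 1000]) cube([180, 60, 60]);
translate([60, 0, 1200]) cube([180, 60, 60]);
translate([240, 0, 0]) cube([60, 60, 1480]);


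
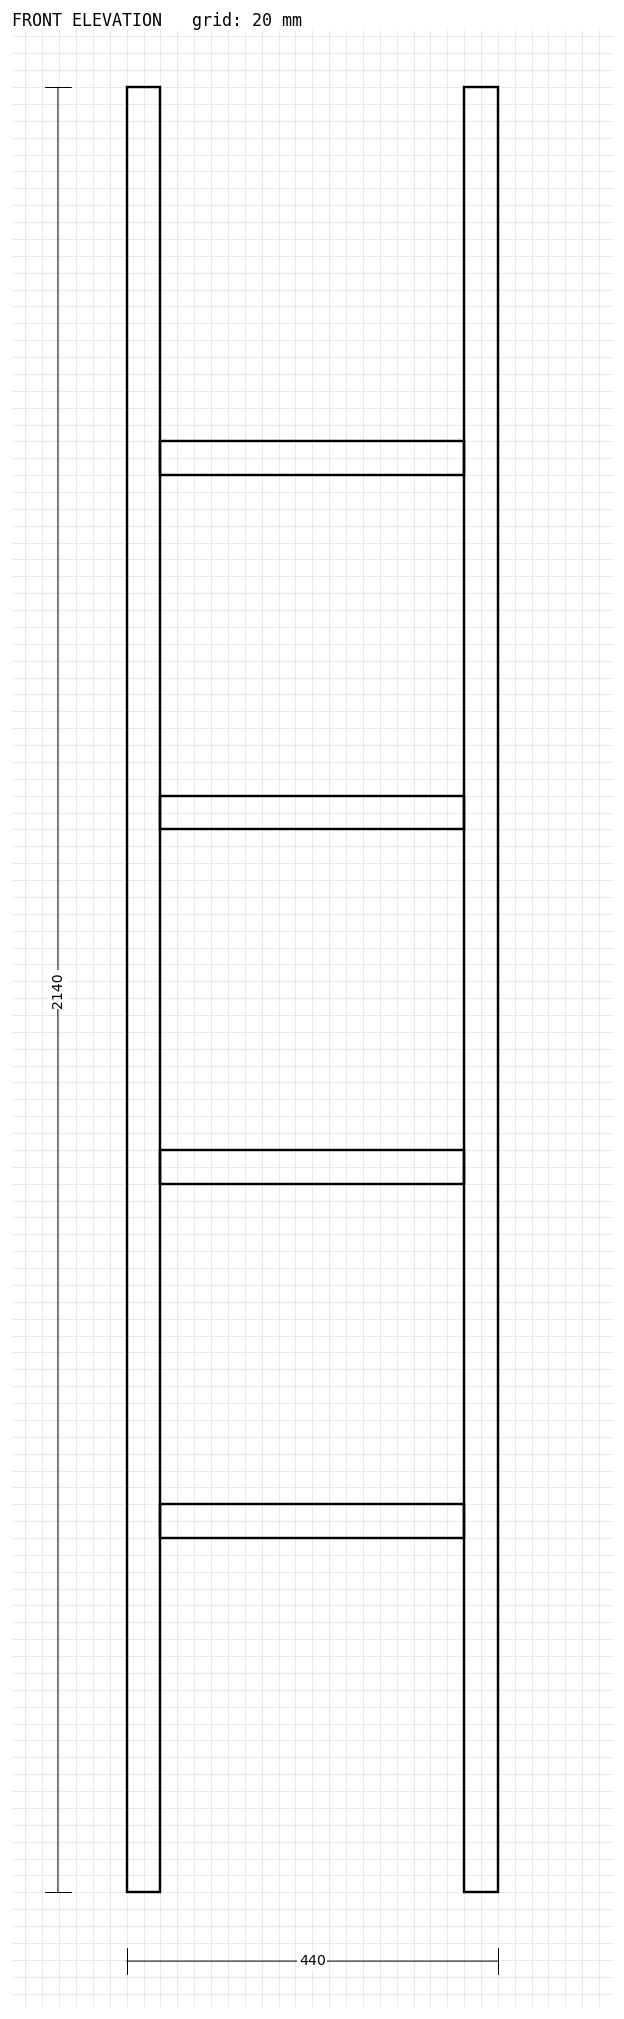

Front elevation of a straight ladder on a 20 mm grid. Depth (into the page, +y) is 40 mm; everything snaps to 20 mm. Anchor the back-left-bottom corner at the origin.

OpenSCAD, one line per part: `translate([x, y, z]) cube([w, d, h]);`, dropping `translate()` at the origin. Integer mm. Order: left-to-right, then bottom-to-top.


cube([40, 40, 2140]);
translate([40, 0, 420]) cube([360, 40, 40]);
translate([40, 0, 840]) cube([360, 40, 40]);
translate([40, 0, 1260]) cube([360, 40, 40]);
translate([40, 0, 1680]) cube([360, 40, 40]);
translate([400, 0, 0]) cube([40, 40, 2140]);


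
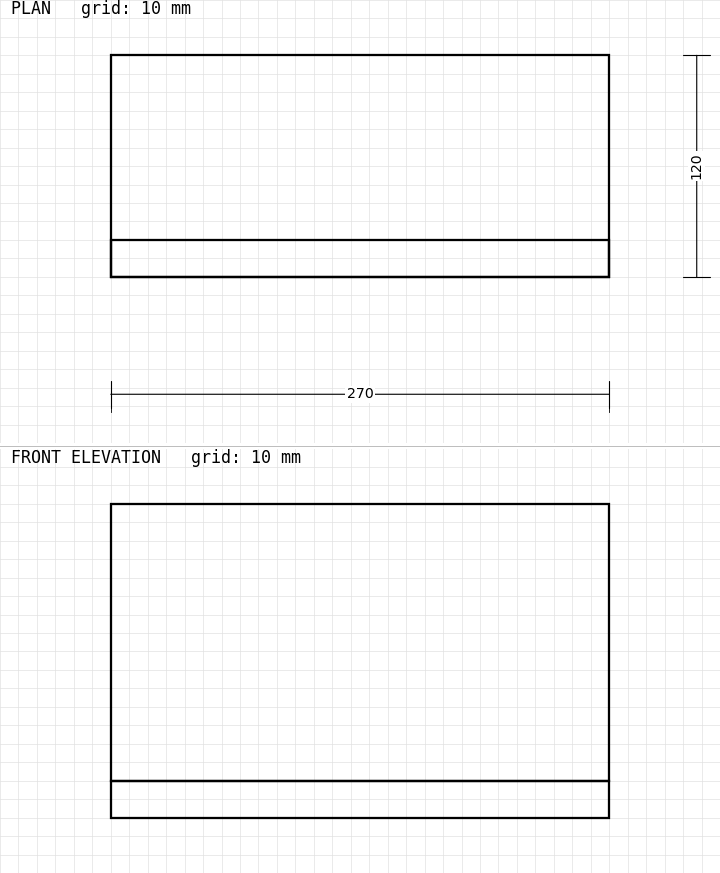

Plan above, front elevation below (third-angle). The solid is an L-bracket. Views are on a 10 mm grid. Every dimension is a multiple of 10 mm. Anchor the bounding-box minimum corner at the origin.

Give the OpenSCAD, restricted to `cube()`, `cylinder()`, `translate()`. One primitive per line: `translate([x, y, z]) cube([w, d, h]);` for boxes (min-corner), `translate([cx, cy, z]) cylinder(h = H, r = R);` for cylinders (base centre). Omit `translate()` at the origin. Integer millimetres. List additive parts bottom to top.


cube([270, 120, 20]);
translate([0, 0, 20]) cube([270, 20, 150]);
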